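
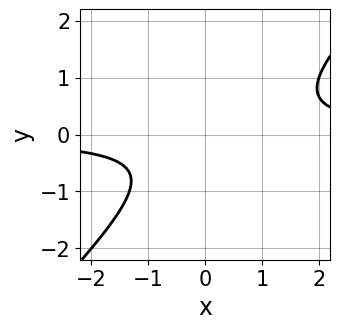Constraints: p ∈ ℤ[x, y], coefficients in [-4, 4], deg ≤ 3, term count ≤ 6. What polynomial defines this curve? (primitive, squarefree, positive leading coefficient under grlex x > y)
3*x*y - 3*y^2 - y - 2

(a) The degree is 2 — a generic line meets the curve in up to 2 points.
(b) From the visible intercepts: the curve avoids every integer y-axis point in the box; the curve avoids every integer x-axis point in the box.
(c) Matching integer coefficients to the picture gives p.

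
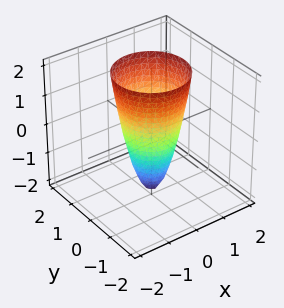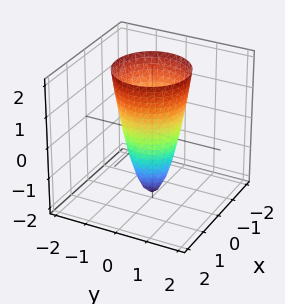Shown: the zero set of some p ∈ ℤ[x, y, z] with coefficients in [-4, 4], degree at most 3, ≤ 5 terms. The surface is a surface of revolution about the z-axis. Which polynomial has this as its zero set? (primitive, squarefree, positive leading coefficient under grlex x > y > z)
1. deg p = 2.
2. By symmetry, every cross-section ⟂ z is a circle, so x, y appear only via x² + y².
3. From the visible intercepts: it meets the z-axis at z = -2 (among the integer gridlines); a circular section at z = -1 has radius between 0 and 1.
4. Together with the visible shape, these determine p as stated.

3*x^2 + 3*y^2 - z - 2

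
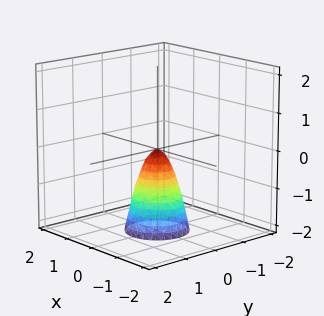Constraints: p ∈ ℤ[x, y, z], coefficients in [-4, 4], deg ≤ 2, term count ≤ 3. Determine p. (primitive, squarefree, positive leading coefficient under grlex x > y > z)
3*x^2 + 3*y^2 + z

(a) deg p = 2. A single bowl opening along one axis; a quadric.
(b) Symmetries: rotational symmetry about the z-axis ⇒ p depends on x, y only through x² + y².
(c) Against the integer gridlines: it crosses the z-axis at the gridline z = 0; one y-axis crossing is at y = 0; a circular section at z = -1 has radius between 0 and 1.
(d) Solving for integer coefficients yields p as stated.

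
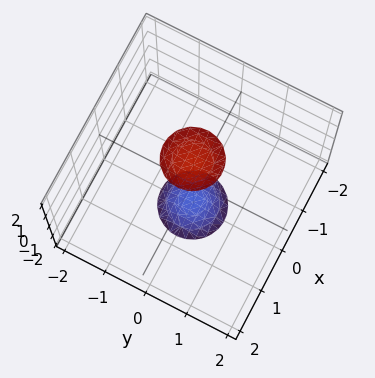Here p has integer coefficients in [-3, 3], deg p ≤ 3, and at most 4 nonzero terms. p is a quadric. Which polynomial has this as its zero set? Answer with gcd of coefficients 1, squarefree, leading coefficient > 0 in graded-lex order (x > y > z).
1. There are 2 components.
2. Degree: two sheets facing apart; a quadric, so deg p = 2.
3. Symmetries: mirror symmetry z ↦ −z ⇒ only even powers of z; every cross-section ⟂ z is a circle, so x, y appear only via x² + y².
4. Against the integer gridlines: it misses every integer gridline on the y-axis; a circular section at z = -2 has radius between 0 and 1; it misses every integer gridline on the x-axis.
5. Assembling these constraints gives the stated polynomial.

3*x^2 + 3*y^2 - z^2 + 3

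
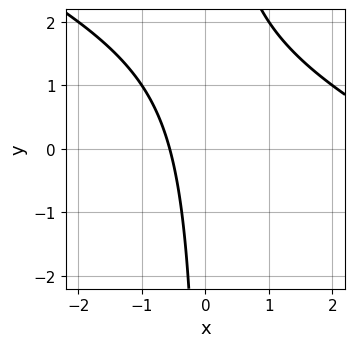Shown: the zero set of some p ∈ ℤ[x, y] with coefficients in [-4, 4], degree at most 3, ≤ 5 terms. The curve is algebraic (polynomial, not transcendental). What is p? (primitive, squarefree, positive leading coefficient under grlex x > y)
x^2 + 2*x*y - 3*x - 2

(a) Degree: the shape is more complex than any degree-1 curve, so deg p = 2.
(b) Against the integer gridlines: no y-intercept at any integer in the box.
(c) Assembling these constraints gives the stated polynomial.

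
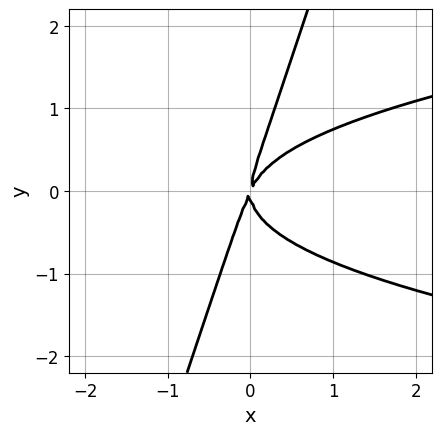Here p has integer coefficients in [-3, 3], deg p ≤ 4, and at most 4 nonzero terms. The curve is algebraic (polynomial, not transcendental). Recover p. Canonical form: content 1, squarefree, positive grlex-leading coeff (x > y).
The degree is 3 — no degree-2 curve has this shape.
Against the integer gridlines: one y-axis crossing is at y = 0; one x-axis crossing is at x = 0.
The integer polynomial consistent with all of this is the stated p.

3*x*y^2 - y^3 - 2*x^2 + x*y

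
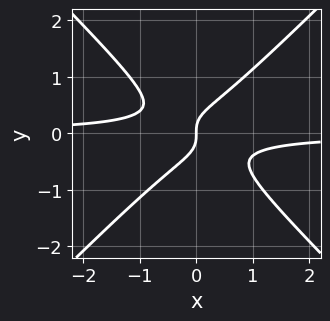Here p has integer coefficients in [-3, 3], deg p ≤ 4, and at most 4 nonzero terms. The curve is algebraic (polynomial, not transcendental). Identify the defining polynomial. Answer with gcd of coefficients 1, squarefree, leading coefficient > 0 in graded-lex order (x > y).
(a) Degree: no degree-2 curve has this shape, so deg p = 3.
(b) From the visible intercepts: it meets the x-axis at x = 0 (among the integer gridlines); one y-axis crossing is at y = 0.
(c) Solving for integer coefficients yields p as stated.

3*x^2*y - 3*y^3 + x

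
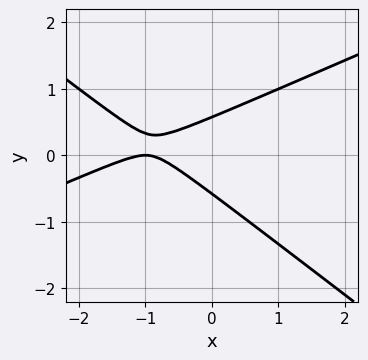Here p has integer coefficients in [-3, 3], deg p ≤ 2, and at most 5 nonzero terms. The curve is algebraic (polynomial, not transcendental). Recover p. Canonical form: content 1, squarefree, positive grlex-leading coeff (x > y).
x^2 - x*y - 3*y^2 + 2*x + 1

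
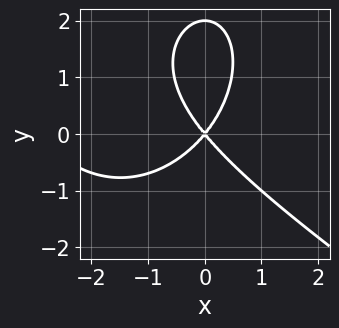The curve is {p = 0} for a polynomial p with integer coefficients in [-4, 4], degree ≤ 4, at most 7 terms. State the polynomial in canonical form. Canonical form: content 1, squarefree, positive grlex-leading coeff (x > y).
First, deg p = 3. No degree-2 curve has this shape.
Then, from the axis intercepts and sections: one x-axis crossing is at x = 0; the y-axis gridline crossings are at y ∈ {0, 2}.
Finally, these observations pin down the coefficients.

x^3 + x^2*y + y^3 + 3*x^2 - 2*y^2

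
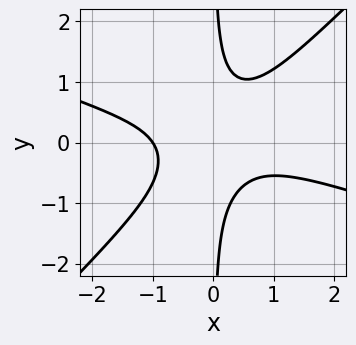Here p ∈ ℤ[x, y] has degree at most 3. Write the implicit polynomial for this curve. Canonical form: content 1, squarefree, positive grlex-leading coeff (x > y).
x^3 + 2*x^2*y - 3*x*y^2 + 1

First, degree: the shape is more complex than any degree-2 curve, so deg p = 3.
Next, from the axis intercepts and sections: it crosses the x-axis at the gridline x = -1; no y-intercept at any integer in the box.
Finally, solving for integer coefficients yields p as stated.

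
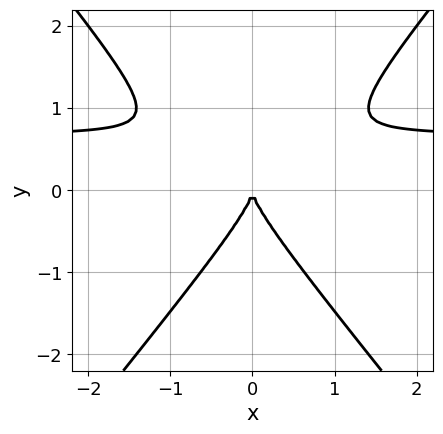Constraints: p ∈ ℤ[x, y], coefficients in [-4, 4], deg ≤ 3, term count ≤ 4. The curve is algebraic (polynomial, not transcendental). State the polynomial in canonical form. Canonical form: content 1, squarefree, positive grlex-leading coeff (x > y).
1. The degree is 3 — a generic line meets the curve in up to 3 points.
2. Symmetries: mirror symmetry x ↦ −x ⇒ only even powers of x.
3. Observable constraints: it crosses the y-axis at the gridline y = 0; one x-axis crossing is at x = 0.
4. Fitting integer coefficients to these (and the overall shape) gives p.

3*x^2*y - 2*y^3 - 2*x^2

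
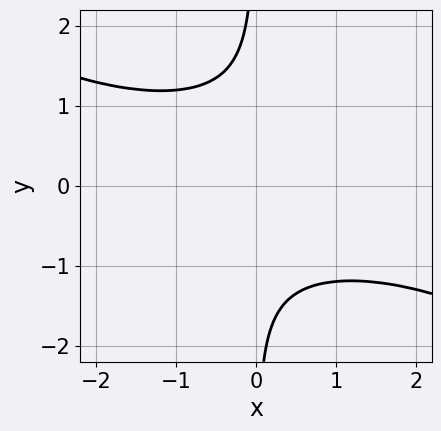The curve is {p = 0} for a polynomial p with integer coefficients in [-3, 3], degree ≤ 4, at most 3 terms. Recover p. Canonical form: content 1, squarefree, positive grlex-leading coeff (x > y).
x^2*y^2 + 2*x*y^3 + 2

Degree: a generic line meets the curve in up to 4 points, so deg p = 4.
Checking where it meets the axes: it misses every integer gridline on the y-axis; no x-intercept at any integer in the box.
The integer polynomial consistent with all of this is the stated p.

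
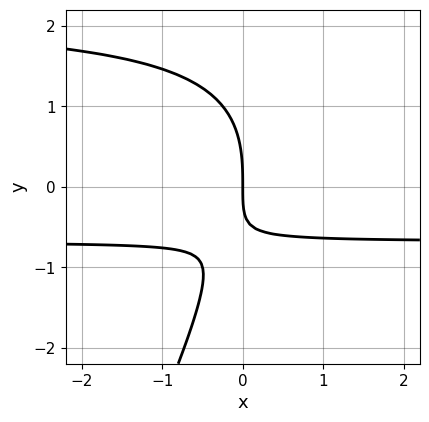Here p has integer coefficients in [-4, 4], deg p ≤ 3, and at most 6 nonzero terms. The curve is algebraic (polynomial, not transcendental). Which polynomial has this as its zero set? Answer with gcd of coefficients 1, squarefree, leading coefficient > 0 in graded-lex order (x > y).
First, the degree is 3 — a generic line meets the curve in up to 3 points.
Next, against the integer gridlines: one y-axis crossing is at y = 0; it meets the x-axis at x = 0 (among the integer gridlines).
Finally, the integer polynomial consistent with all of this is the stated p.

2*x*y^2 - y^3 - 3*x*y - 3*x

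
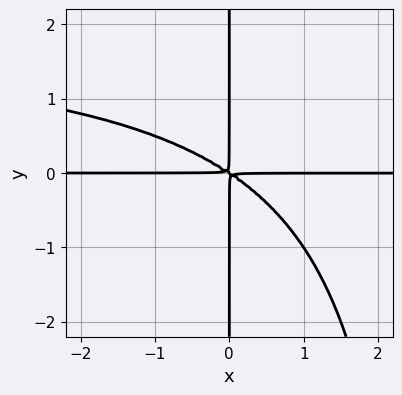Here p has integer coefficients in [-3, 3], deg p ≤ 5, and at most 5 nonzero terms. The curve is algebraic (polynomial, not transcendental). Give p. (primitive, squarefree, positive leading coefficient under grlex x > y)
First, degree: the shape is more complex than any degree-3 curve, so deg p = 4.
Then, against the integer gridlines: the visible x-axis segment lies entirely on the curve; every point of the y-axis in the box is on the curve.
Finally, fitting integer coefficients to these (and the overall shape) gives p.

x^2*y^2 - 2*x^2*y - 3*x*y^2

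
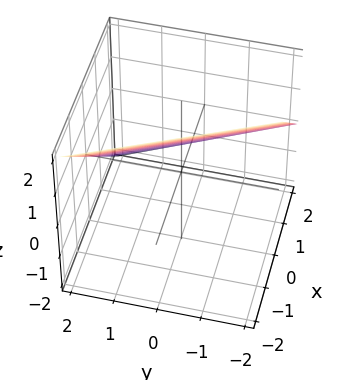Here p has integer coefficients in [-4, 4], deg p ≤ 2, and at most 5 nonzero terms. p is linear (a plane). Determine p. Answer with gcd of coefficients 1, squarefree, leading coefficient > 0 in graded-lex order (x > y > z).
2*x + y + 2*z - 2

(a) deg p = 1. Every cross-section is a straight line — this is a plane.
(b) Checking where it meets the axes: one x-axis crossing is at x = 1; it meets the y-axis at y = 2 (among the integer gridlines); it meets the z-axis at z = 1 (among the integer gridlines).
(c) Putting this together gives p.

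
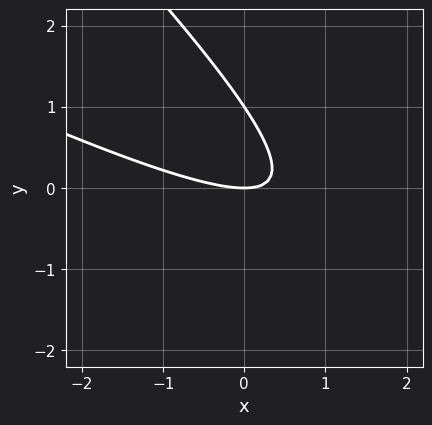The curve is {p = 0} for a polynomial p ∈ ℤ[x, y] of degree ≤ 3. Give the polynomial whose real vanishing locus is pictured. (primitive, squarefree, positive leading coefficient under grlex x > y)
x^2 + 3*x*y + 2*y^2 - 2*y

(a) Degree: no degree-1 curve has this shape, so deg p = 2.
(b) Against the integer gridlines: among the integer gridlines, it crosses the y-axis at y ∈ {0, 1}; one x-axis crossing is at x = 0.
(c) Matching integer coefficients to the picture gives p.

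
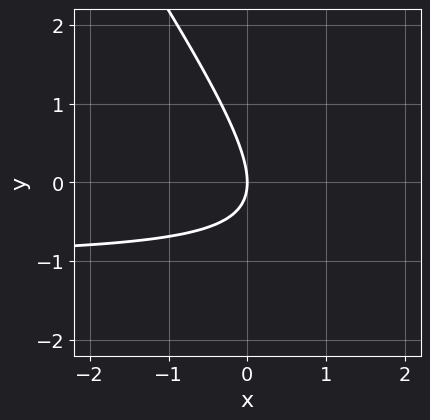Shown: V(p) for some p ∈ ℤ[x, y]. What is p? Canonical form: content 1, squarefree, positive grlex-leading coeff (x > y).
deg p = 2. No degree-1 curve has this shape.
Against the integer gridlines: it meets the y-axis at y = 0 (among the integer gridlines); it crosses the x-axis at the gridline x = 0.
These observations pin down the coefficients.

3*x*y + 2*y^2 + 3*x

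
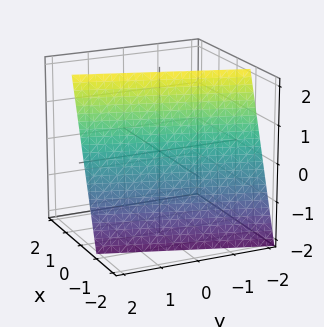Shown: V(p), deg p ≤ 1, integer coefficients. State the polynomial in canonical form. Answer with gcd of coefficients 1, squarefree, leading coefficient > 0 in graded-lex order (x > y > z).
3*x - y - z + 2

(a) Degree: the surface is flat (a plane), so deg p = 1.
(b) Observable constraints: one y-axis crossing is at y = 2; one z-axis crossing is at z = 2.
(c) Assembling these constraints gives the stated polynomial.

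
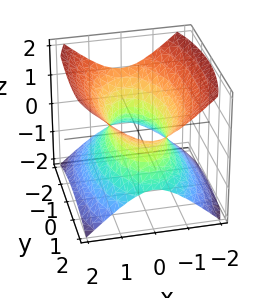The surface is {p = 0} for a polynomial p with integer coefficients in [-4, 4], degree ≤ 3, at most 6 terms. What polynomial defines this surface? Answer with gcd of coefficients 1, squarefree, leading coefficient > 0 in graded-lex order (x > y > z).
3*x^2 + y^2 - 3*z^2 - 2

1. deg p = 2. One connected sheet with a waist; a quadric.
2. Symmetries: it's symmetric under x → −x, forcing even powers of x; the y ↦ −y reflection is a symmetry, so y appears only in even powers; mirror symmetry z ↦ −z ⇒ only even powers of z.
3. Checking where it meets the axes: the surface avoids every integer z-axis point in the box.
4. Assembling these constraints gives the stated polynomial.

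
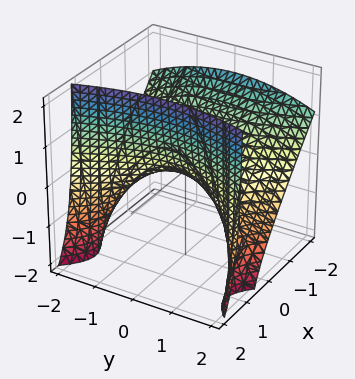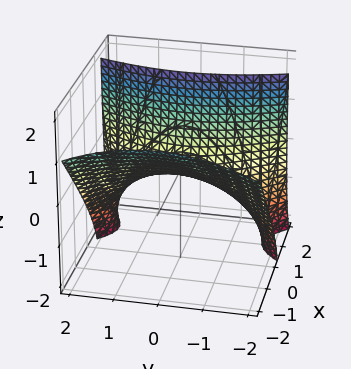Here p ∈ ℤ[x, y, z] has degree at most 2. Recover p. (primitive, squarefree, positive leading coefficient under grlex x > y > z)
(a) deg p = 2. No degree-1 surface has this shape.
(b) Observable constraints: it meets the z-axis at z = 0 (among the integer gridlines); it crosses the x-axis at the gridline x = 0; it crosses the y-axis at the gridline y = 0.
(c) Matching integer coefficients to the picture gives p.

3*x^2 + 3*x*z - y^2 - 3*z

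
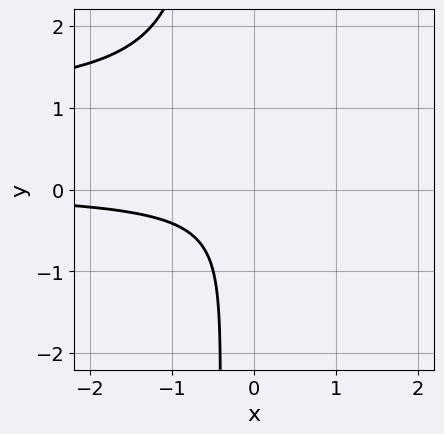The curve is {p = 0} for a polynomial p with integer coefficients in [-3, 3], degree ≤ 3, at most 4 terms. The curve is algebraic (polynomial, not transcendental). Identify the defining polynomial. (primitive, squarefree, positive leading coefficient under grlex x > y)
2*x*y^2 - 2*x*y + y^2 + 1

First, degree: the shape is more complex than any degree-2 curve, so deg p = 3.
Next, reading off the gridlines: it misses every integer gridline on the x-axis; the curve avoids every integer y-axis point in the box.
Finally, putting this together gives p.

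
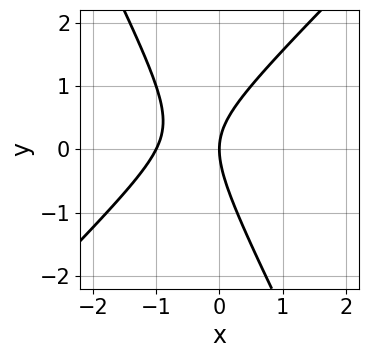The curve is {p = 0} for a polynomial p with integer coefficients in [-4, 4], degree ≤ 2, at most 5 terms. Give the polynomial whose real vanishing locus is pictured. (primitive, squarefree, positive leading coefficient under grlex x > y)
(a) The degree is 2 — the shape is more complex than any degree-1 curve.
(b) Reading off the gridlines: among the integer gridlines, it crosses the x-axis at x ∈ {-1, 0}; it crosses the y-axis at the gridline y = 0.
(c) Together with the visible shape, these determine p as stated.

2*x^2 - x*y - y^2 + 2*x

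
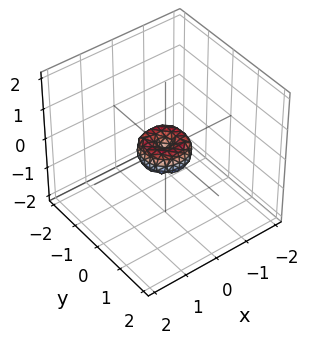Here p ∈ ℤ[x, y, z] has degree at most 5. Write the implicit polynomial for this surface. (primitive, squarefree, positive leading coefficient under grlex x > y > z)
1. The degree is 4 — the shape is more complex than any degree-3 surface.
2. By symmetry, every cross-section ⟂ z is a circle, so x, y appear only via x² + y².
3. From the visible intercepts: one y-axis crossing is at y = 0; it meets the x-axis at x = 0 (among the integer gridlines); a circular section at z = 0 has radius between 0 and 1.
4. These observations pin down the coefficients.

2*x^4 + 4*x^2*y^2 + 2*y^4 - x^2 - y^2 + z^2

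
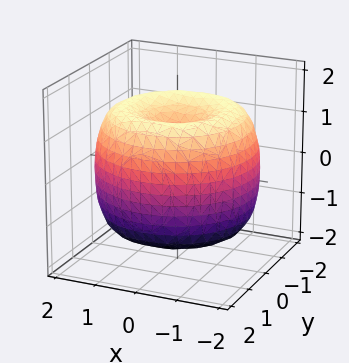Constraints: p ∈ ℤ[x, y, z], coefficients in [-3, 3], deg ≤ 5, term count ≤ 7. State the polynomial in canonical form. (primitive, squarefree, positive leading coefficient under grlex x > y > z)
First, the degree is 4 — a generic line meets the surface in up to 4 points.
Next, by symmetry, the z-axis is an axis of rotation, so x and y enter only as x² + y².
Then, from the axis intercepts and sections: among the integer gridlines, it crosses the z-axis at z ∈ {-1, 1}; a circular section at z = 0 has radius between 1 and 2.
Finally, assembling these constraints gives the stated polynomial.

x^4 + 2*x^2*y^2 + y^4 - 3*x^2 - 3*y^2 + 2*z^2 - 2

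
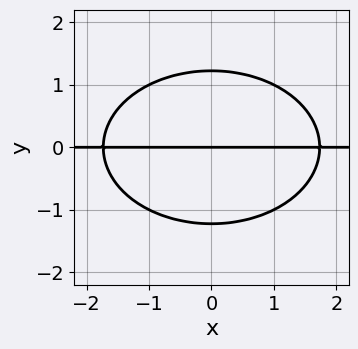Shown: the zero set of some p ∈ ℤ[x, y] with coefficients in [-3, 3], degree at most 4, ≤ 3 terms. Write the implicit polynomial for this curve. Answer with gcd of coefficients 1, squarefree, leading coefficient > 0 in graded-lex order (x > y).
x^2*y + 2*y^3 - 3*y

1. deg p = 3. A generic line meets the curve in up to 3 points.
2. Symmetries: it's symmetric under x → −x, forcing even powers of x.
3. Against the integer gridlines: every point of the x-axis in the box is on the curve; it crosses the y-axis at the gridline y = 0.
4. Together with the visible shape, these determine p as stated.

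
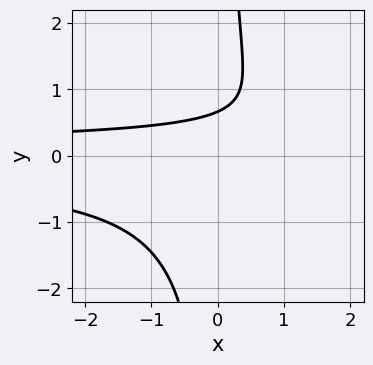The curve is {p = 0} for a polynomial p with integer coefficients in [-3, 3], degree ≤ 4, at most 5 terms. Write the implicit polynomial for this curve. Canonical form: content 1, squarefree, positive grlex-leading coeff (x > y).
3*x*y^2 - 3*y + 2

1. deg p = 3. The shape is more complex than any degree-2 curve.
2. Reading off the gridlines: the curve avoids every integer x-axis point in the box.
3. Together with the visible shape, these determine p as stated.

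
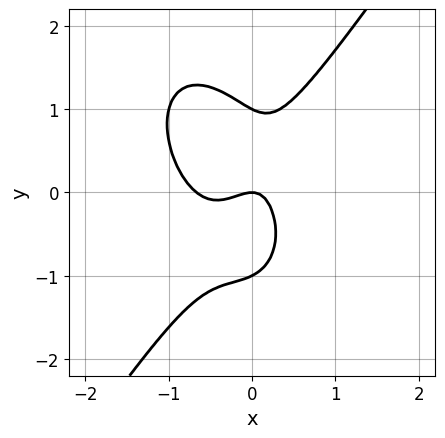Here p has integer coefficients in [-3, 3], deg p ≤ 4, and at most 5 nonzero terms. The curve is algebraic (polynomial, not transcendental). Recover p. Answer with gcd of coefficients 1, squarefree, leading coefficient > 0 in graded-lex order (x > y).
First, deg p = 3.
Then, reading off the gridlines: it crosses the x-axis at the gridline x = 0; among the integer gridlines, it crosses the y-axis at y ∈ {-1, 0, 1}.
Finally, solving for integer coefficients yields p as stated.

3*x^3 - y^3 + 2*x^2 - x*y + y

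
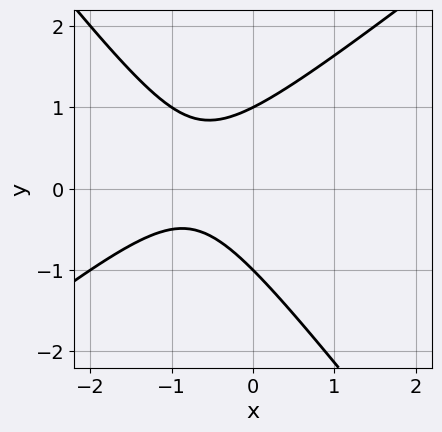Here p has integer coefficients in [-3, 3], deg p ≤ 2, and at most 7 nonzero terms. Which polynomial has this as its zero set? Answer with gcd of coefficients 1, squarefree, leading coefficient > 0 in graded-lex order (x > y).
2*x^2 - x*y - 2*y^2 + 3*x + 2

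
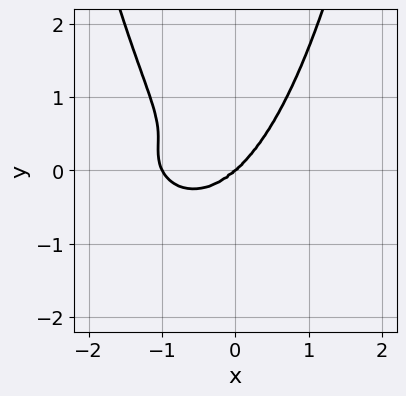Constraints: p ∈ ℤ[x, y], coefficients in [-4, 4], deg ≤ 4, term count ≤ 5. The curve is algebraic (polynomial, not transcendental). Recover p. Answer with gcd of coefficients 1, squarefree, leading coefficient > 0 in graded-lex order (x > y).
2*x^4 + x^3*y + 3*x^2*y^2 + 2*x^3 - 3*y^3

(a) The degree is 4 — no degree-3 curve has this shape.
(b) From the visible intercepts: it crosses the y-axis at the gridline y = 0; the x-axis gridline crossings are at x ∈ {-1, 0}.
(c) Solving for integer coefficients yields p as stated.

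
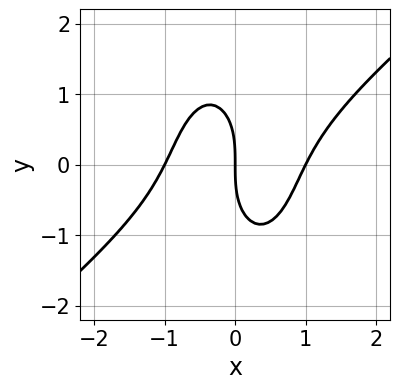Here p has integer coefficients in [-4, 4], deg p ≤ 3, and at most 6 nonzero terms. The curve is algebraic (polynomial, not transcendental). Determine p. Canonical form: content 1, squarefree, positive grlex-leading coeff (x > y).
(a) The degree is 3 — no degree-2 curve has this shape.
(b) Reading off the gridlines: it crosses the y-axis at the gridline y = 0; among the integer gridlines, it crosses the x-axis at x ∈ {-1, 0, 1}.
(c) Assembling these constraints gives the stated polynomial.

3*x^3 - 3*x^2*y - y^3 - 3*x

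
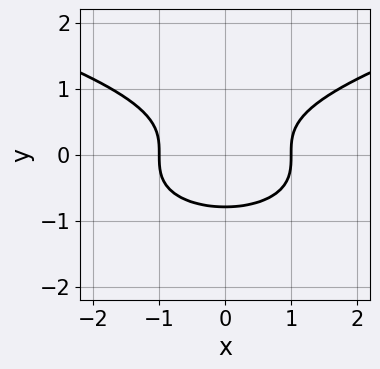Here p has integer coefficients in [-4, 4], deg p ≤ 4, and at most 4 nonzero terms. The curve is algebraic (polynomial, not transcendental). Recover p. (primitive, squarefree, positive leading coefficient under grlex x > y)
1. deg p = 3. No degree-2 curve has this shape.
2. Symmetries: it's symmetric under x → −x, forcing even powers of x.
3. Against the integer gridlines: among the integer gridlines, it crosses the x-axis at x ∈ {-1, 1}.
4. The integer polynomial consistent with all of this is the stated p.

2*y^3 - x^2 + 1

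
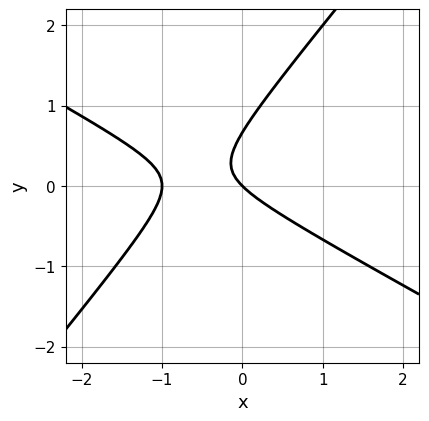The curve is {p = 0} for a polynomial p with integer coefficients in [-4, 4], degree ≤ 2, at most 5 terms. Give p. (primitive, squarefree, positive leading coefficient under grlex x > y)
(a) The degree is 2 — a generic line meets the curve in up to 2 points.
(b) Checking where it meets the axes: it meets the y-axis at y = 0 (among the integer gridlines); the x-axis gridline crossings are at x ∈ {-1, 0}.
(c) These observations pin down the coefficients.

2*x^2 + 2*x*y - 3*y^2 + 2*x + 2*y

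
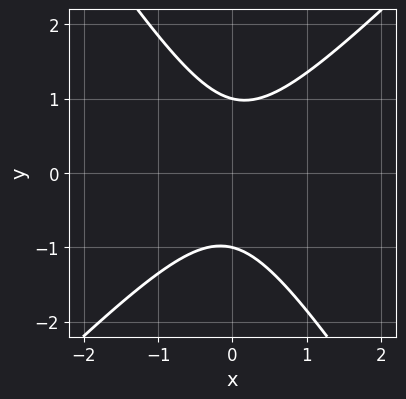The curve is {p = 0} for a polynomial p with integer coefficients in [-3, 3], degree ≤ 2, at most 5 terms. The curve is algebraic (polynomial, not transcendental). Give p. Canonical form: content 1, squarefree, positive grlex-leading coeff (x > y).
3*x^2 - x*y - 2*y^2 + 2

1. Degree: no degree-1 curve has this shape, so deg p = 2.
2. Against the integer gridlines: the curve avoids every integer x-axis point in the box; among the integer gridlines, it crosses the y-axis at y ∈ {-1, 1}.
3. Putting this together gives p.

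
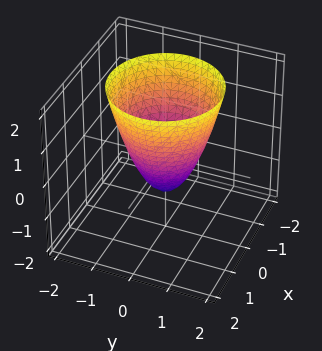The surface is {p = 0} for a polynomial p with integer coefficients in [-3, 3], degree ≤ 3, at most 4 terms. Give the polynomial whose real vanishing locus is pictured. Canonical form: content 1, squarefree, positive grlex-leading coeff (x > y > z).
3*x^2 + 3*y^2 - 2*z - 2

First, the degree is 2 — no degree-1 surface has this shape.
Then, symmetries: the z-axis is an axis of rotation, so x and y enter only as x² + y².
Then, checking where it meets the axes: one z-axis crossing is at z = -1; a circular section at z = 2 has radius between 1 and 2.
Finally, assembling these constraints gives the stated polynomial.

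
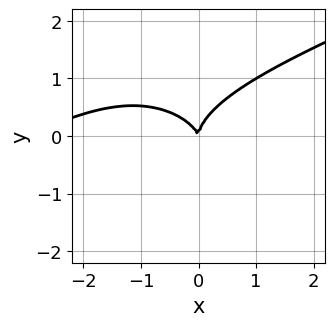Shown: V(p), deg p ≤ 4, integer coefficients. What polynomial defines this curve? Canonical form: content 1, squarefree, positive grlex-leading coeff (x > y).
x^3 - 2*x^2*y - 3*y^3 + 3*x^2 + x*y

deg p = 3. A generic line meets the curve in up to 3 points.
From the axis intercepts and sections: it crosses the y-axis at the gridline y = 0; it crosses the x-axis at the gridline x = 0.
The integer polynomial consistent with all of this is the stated p.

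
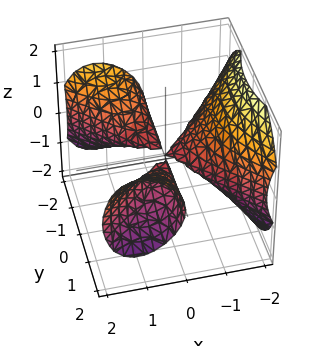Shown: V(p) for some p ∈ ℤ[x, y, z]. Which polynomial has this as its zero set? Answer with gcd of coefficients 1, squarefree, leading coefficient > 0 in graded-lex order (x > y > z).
x^3 - x*y^2 + 2*z^2

I count 3 distinct pieces.
Degree: the shape is more complex than any degree-2 surface, so deg p = 3.
Observable constraints: every point of the y-axis in the box is on the surface; one x-axis crossing is at x = 0.
The integer polynomial consistent with all of this is the stated p.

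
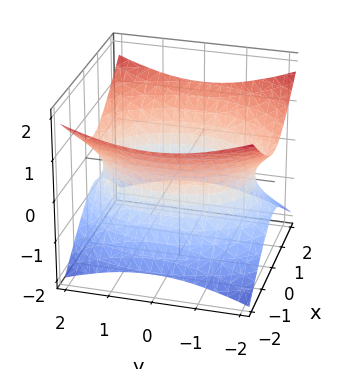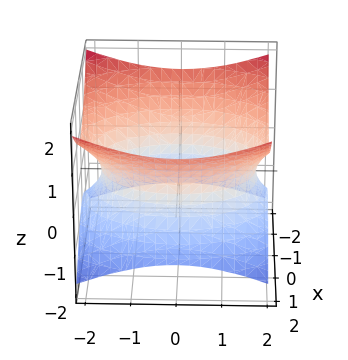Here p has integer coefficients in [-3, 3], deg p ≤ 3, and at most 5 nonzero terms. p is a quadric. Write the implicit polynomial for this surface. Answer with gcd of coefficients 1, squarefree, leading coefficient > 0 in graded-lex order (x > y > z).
2*x^2 + y^2 - 3*z^2 - 3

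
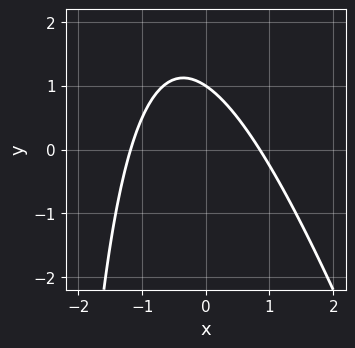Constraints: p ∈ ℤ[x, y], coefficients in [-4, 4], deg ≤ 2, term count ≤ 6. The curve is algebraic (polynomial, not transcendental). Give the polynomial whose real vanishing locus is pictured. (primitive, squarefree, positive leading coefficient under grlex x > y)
3*x^2 + x*y + x + 3*y - 3

Degree: the shape is more complex than any degree-1 curve, so deg p = 2.
From the axis intercepts and sections: it crosses the y-axis at the gridline y = 1.
Assembling these constraints gives the stated polynomial.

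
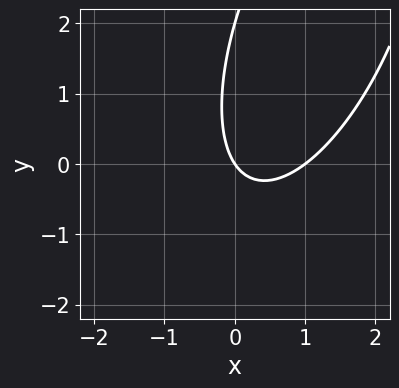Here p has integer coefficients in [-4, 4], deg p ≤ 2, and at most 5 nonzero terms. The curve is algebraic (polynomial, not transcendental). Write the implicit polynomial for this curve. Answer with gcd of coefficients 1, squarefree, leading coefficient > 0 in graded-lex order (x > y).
3*x^2 - 2*x*y + y^2 - 3*x - 2*y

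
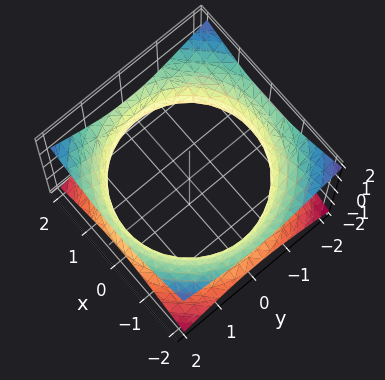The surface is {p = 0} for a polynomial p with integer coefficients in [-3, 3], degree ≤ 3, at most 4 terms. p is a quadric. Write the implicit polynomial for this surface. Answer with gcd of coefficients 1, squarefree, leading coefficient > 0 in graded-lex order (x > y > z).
x^2 + y^2 - 2*z^2 - 3

1. deg p = 2. An hourglass — one-sheet hyperboloid; a quadric.
2. Symmetries: the z ↦ −z reflection is a symmetry, so z appears only in even powers; the z-axis is an axis of rotation, so x and y enter only as x² + y².
3. Checking where it meets the axes: it misses every integer gridline on the z-axis; a circular section at z = 0 has radius between 1 and 2.
4. Putting this together gives p.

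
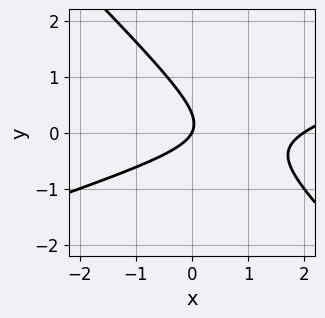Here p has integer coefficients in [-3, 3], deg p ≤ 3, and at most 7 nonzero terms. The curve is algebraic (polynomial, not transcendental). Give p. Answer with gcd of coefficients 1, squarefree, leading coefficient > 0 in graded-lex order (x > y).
x^2 - 2*x*y - 3*y^2 - 2*x + y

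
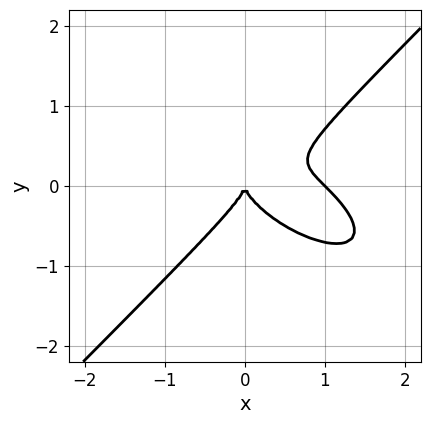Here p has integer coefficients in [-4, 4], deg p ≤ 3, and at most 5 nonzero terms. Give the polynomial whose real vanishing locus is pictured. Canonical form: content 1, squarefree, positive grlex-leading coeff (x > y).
(a) Degree: the shape is more complex than any degree-2 curve, so deg p = 3.
(b) Observable constraints: among the integer gridlines, it crosses the x-axis at x ∈ {0, 1}; one y-axis crossing is at y = 0.
(c) Assembling these constraints gives the stated polynomial.

x^3 + x^2*y - 2*y^3 - x^2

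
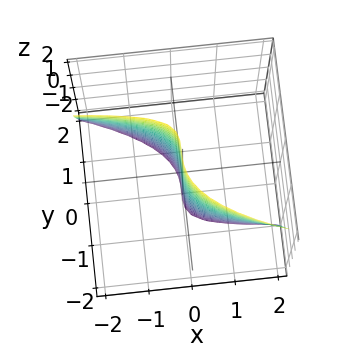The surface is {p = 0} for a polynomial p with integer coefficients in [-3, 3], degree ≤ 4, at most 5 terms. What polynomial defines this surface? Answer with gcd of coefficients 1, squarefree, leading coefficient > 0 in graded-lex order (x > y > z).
First, the degree is 3 — the shape is more complex than any degree-2 surface.
Then, from the axis intercepts and sections: every point of the z-axis in the box is on the surface; one y-axis crossing is at y = 0.
Finally, these observations pin down the coefficients.

x*y*z - 2*y^3 - 3*x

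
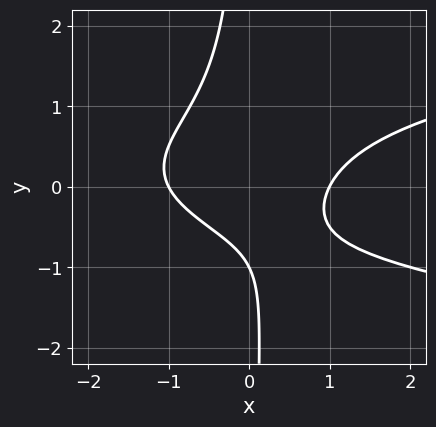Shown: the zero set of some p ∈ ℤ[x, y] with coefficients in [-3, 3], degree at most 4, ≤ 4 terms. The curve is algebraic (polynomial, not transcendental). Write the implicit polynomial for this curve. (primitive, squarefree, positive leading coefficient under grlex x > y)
2*x*y^2 - x^2 + y + 1

Degree: no degree-2 curve has this shape, so deg p = 3.
Checking where it meets the axes: among the integer gridlines, it crosses the x-axis at x ∈ {-1, 1}; one y-axis crossing is at y = -1.
The integer polynomial consistent with all of this is the stated p.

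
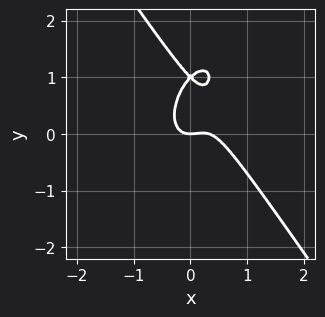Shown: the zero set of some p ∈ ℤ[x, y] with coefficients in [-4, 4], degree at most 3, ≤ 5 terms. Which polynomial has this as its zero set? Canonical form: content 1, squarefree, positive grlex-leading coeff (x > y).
3*x^3 + y^3 - x^2 - 2*y^2 + y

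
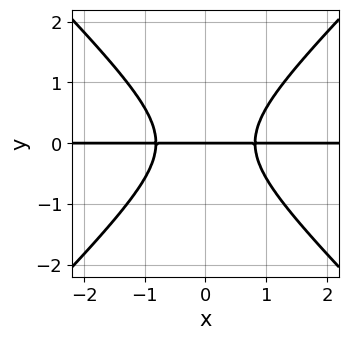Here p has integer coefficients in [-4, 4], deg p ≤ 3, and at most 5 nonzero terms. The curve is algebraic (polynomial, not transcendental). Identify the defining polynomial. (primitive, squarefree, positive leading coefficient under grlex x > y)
First, deg p = 3. The shape is more complex than any degree-2 curve.
Next, symmetries: it's symmetric under x → −x, forcing even powers of x.
Next, against the integer gridlines: the visible x-axis segment lies entirely on the curve; one y-axis crossing is at y = 0.
Finally, putting this together gives p.

3*x^2*y - 3*y^3 - 2*y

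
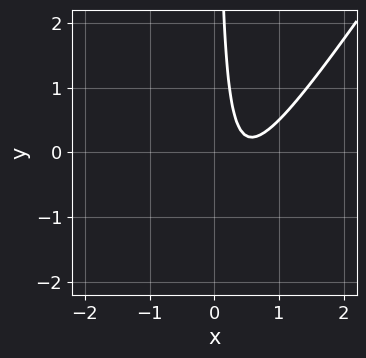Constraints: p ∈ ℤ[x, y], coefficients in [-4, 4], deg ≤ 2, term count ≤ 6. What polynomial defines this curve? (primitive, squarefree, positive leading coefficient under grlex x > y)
3*x^2 - 2*x*y - 3*x + 1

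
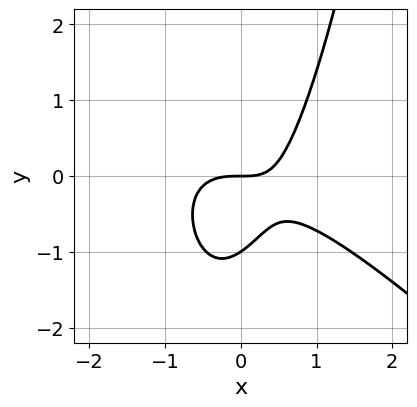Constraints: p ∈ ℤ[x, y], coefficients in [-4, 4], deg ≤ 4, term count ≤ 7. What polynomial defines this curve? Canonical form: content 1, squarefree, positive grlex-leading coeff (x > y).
1. Degree: the shape is more complex than any degree-2 curve, so deg p = 3.
2. Observable constraints: it meets the x-axis at x = 0 (among the integer gridlines); among the integer gridlines, it crosses the y-axis at y ∈ {-1, 0}.
3. Together with the visible shape, these determine p as stated.

3*x^3 + 3*x^2*y + 2*x*y - 3*y^2 - 3*y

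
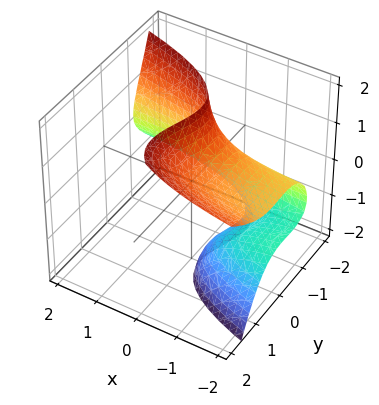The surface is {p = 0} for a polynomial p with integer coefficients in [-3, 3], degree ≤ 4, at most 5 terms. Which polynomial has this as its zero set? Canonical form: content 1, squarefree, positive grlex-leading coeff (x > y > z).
The degree is 3 — the shape is more complex than any degree-2 surface.
From the visible intercepts: the surface avoids every integer z-axis point in the box; it crosses the y-axis at the gridline y = -1; the surface avoids every integer x-axis point in the box.
Matching integer coefficients to the picture gives p.

x*z^2 + y^3 - y^2*z + 1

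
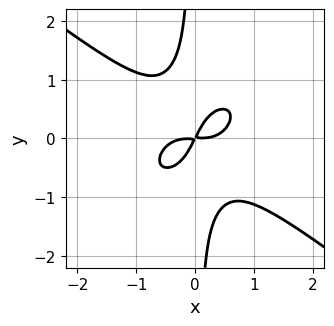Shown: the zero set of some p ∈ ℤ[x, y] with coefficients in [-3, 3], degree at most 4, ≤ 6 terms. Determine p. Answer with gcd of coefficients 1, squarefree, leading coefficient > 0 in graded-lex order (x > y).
deg p = 4.
Matching integer coefficients to the picture gives p.

2*x^4 - x^2*y^2 + 3*x*y^3 - 2*x*y + y^2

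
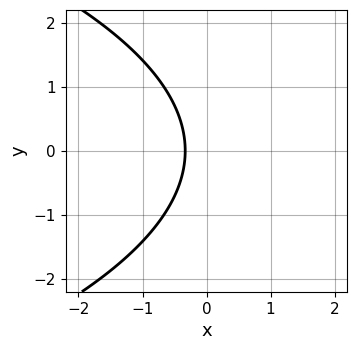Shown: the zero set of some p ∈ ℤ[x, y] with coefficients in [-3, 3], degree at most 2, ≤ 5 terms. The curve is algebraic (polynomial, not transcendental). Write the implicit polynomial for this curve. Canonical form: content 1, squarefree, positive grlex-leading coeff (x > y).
y^2 + 3*x + 1

First, deg p = 2.
Next, symmetries: the y ↦ −y reflection is a symmetry, so y appears only in even powers.
Next, observable constraints: the curve avoids every integer y-axis point in the box.
Finally, the integer polynomial consistent with all of this is the stated p.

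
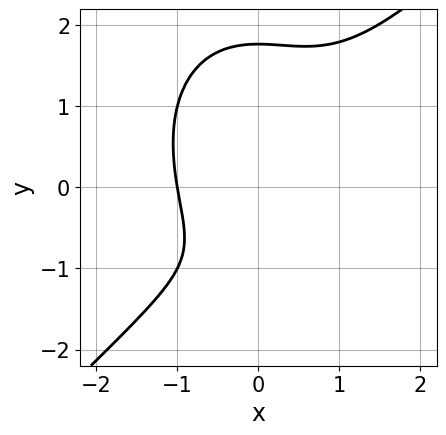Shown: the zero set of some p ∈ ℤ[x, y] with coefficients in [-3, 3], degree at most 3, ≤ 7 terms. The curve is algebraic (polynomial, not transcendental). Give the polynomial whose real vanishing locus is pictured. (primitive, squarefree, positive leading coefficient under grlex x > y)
2*x^3 - x^2*y - y^3 + 2*y + 2

deg p = 3.
From the axis intercepts and sections: it meets the x-axis at x = -1 (among the integer gridlines).
Solving for integer coefficients yields p as stated.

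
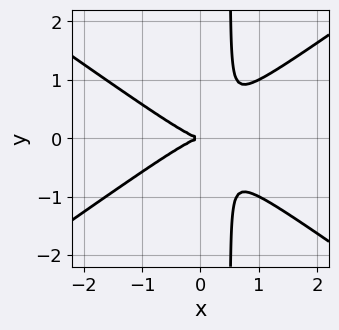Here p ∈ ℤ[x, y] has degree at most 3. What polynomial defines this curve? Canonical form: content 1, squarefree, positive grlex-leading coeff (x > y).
x^3 - 2*x*y^2 + y^2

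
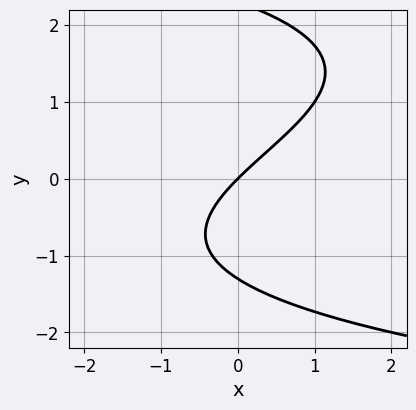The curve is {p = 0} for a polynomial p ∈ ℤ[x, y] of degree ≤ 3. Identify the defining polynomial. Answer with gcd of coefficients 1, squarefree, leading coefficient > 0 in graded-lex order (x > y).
y^3 - y^2 + 3*x - 3*y

1. The degree is 3 — no degree-2 curve has this shape.
2. Observable constraints: it meets the x-axis at x = 0 (among the integer gridlines); it crosses the y-axis at the gridline y = 0.
3. Matching integer coefficients to the picture gives p.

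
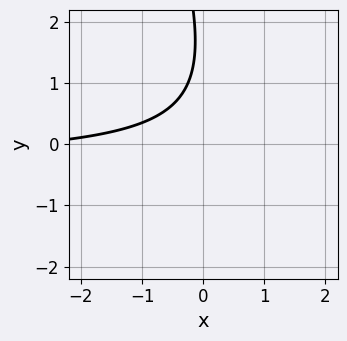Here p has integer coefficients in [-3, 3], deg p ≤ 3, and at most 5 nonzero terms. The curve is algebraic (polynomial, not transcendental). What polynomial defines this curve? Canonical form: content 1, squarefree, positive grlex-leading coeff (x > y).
3*x*y + y^2 + x - 3*y + 3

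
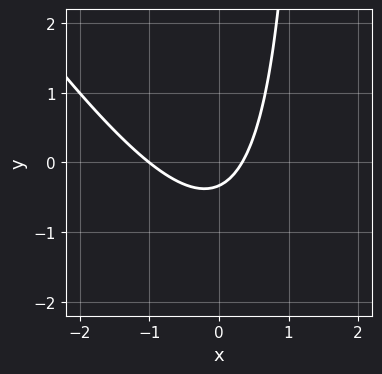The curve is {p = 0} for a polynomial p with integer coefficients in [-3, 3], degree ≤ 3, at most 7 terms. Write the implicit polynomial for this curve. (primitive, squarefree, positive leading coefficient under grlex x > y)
3*x^2 + 2*x*y + 2*x - 3*y - 1

Degree: the shape is more complex than any degree-1 curve, so deg p = 2.
Observable constraints: it meets the x-axis at x = -1 (among the integer gridlines).
Putting this together gives p.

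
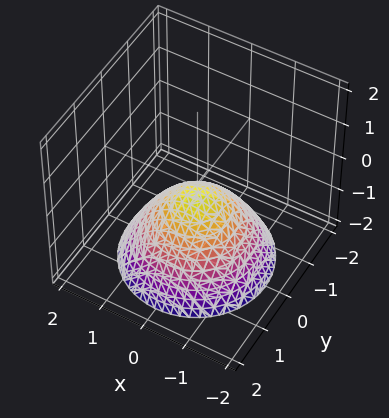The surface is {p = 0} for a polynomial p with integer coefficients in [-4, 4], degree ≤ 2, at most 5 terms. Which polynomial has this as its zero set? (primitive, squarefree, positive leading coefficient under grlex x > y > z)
deg p = 2. The shape is more complex than any degree-1 surface.
By symmetry, the surface is invariant under rotation about z: p = q(x² + y², z).
Reading off the gridlines: the surface avoids every integer y-axis point in the box; no x-intercept at any integer in the box; a circular section at z = -2 has radius between 1 and 2.
These observations pin down the coefficients.

2*x^2 + 2*y^2 + 3*z + 1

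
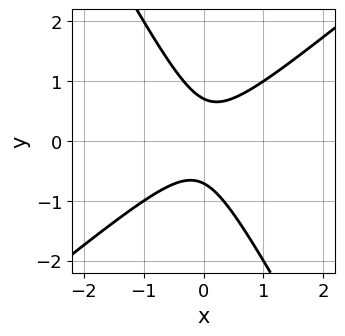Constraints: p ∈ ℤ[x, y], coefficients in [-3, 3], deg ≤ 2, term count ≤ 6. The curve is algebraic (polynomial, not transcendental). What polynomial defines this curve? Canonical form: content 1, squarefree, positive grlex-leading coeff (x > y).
3*x^2 - 2*x*y - 2*y^2 + 1

1. Degree: a generic line meets the curve in up to 2 points, so deg p = 2.
2. From the axis intercepts and sections: the curve avoids every integer x-axis point in the box.
3. These observations pin down the coefficients.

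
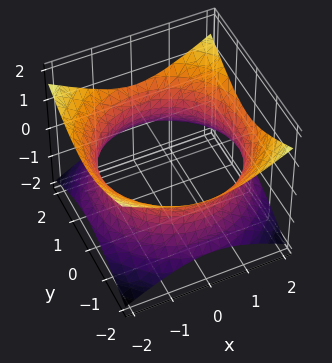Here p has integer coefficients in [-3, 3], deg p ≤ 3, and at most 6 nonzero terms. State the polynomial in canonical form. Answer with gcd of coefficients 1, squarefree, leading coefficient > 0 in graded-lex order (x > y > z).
1. The degree is 2 — no degree-1 surface has this shape.
2. Symmetries: every cross-section ⟂ z is a circle, so x, y appear only via x² + y².
3. Checking where it meets the axes: a circular section at z = 0 has radius between 1 and 2; it misses every integer gridline on the z-axis.
4. The integer polynomial consistent with all of this is the stated p.

x^2 + y^2 - 2*z^2 - 3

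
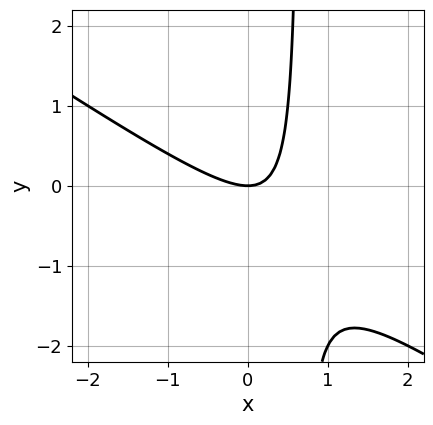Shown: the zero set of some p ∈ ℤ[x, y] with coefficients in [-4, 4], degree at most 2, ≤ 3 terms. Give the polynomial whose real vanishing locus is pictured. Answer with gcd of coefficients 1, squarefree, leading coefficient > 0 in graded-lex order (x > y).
2*x^2 + 3*x*y - 2*y

(a) Degree: the shape is more complex than any degree-1 curve, so deg p = 2.
(b) Against the integer gridlines: it meets the x-axis at x = 0 (among the integer gridlines); it meets the y-axis at y = 0 (among the integer gridlines).
(c) Assembling these constraints gives the stated polynomial.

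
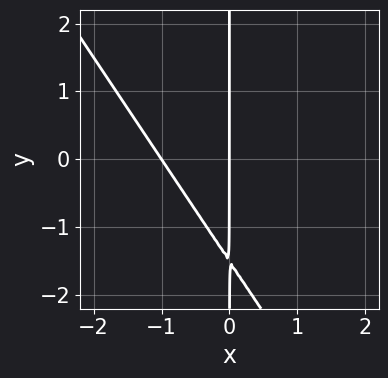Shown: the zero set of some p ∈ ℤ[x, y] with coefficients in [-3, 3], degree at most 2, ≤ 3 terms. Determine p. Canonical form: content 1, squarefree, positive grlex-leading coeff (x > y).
(a) deg p = 2. No degree-1 curve has this shape.
(b) From the axis intercepts and sections: among the integer gridlines, it crosses the x-axis at x ∈ {-1, 0}; the visible y-axis segment lies entirely on the curve.
(c) Matching integer coefficients to the picture gives p.

3*x^2 + 2*x*y + 3*x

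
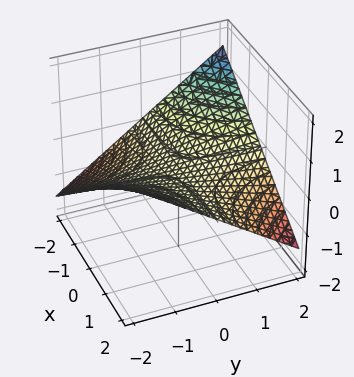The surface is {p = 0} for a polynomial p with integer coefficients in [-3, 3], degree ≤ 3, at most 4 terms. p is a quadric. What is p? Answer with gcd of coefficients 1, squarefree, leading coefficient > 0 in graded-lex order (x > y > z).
x*y + 3*z

1. Degree: a hyperbolic paraboloid; a quadric, so deg p = 2.
2. From the visible intercepts: it crosses the z-axis at the gridline z = 0; the visible x-axis segment lies entirely on the surface.
3. Together with the visible shape, these determine p as stated. Check: (0, -1, 0) on the y-axis lies on the surface, and p(0, -1, 0) = 0. ✓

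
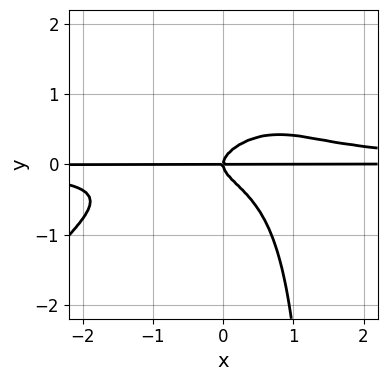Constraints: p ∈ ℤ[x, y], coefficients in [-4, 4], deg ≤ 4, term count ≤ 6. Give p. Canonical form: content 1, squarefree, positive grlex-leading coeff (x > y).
2*x^2*y^2 - 2*x*y^3 + 3*y^3 - x*y

deg p = 4. The shape is more complex than any degree-3 curve.
From the axis intercepts and sections: one y-axis crossing is at y = 0; the visible x-axis segment lies entirely on the curve.
These observations pin down the coefficients.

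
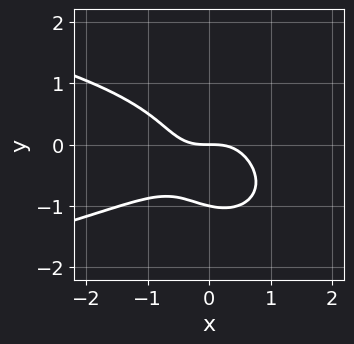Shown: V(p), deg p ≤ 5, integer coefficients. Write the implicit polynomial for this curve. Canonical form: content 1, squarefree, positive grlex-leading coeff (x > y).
First, the degree is 4 — a generic line meets the curve in up to 4 points.
Then, checking where it meets the axes: it meets the x-axis at x = 0 (among the integer gridlines); among the integer gridlines, it crosses the y-axis at y ∈ {-1, 0}.
Finally, putting this together gives p.

3*x^2*y^2 + 3*y^4 + 3*x^3 - 2*x*y^2 + 3*y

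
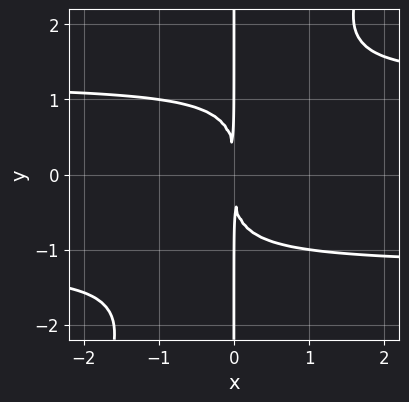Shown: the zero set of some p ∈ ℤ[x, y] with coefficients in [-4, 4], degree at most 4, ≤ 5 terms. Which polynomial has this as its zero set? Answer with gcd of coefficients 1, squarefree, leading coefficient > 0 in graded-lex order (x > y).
First, the degree is 4 — the shape is more complex than any degree-3 curve.
Then, against the integer gridlines: every point of the y-axis in the box is on the curve.
Finally, putting this together gives p.

2*x^2*y^2 - x*y^3 - 3*x^2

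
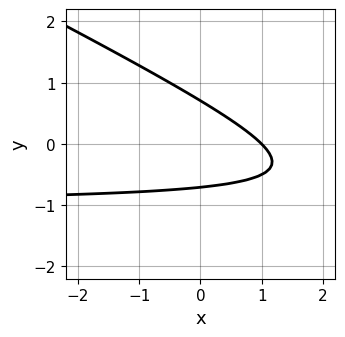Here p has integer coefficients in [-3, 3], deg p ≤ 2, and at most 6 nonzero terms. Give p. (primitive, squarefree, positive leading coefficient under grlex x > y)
deg p = 2. The shape is more complex than any degree-1 curve.
Observable constraints: it meets the x-axis at x = 1 (among the integer gridlines).
Assembling these constraints gives the stated polynomial.

x*y + 2*y^2 + x - 1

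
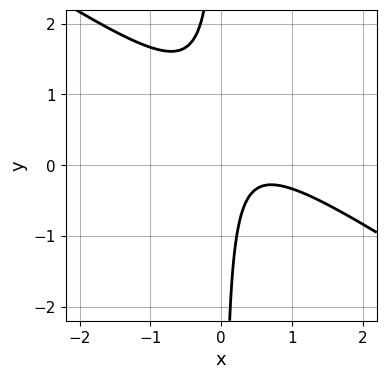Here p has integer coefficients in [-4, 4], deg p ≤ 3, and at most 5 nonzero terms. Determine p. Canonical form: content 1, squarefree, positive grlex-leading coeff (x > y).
1. Degree: the shape is more complex than any degree-1 curve, so deg p = 2.
2. Observable constraints: it misses every integer gridline on the x-axis; the curve avoids every integer y-axis point in the box.
3. Together with the visible shape, these determine p as stated.

2*x^2 + 3*x*y - 2*x + 1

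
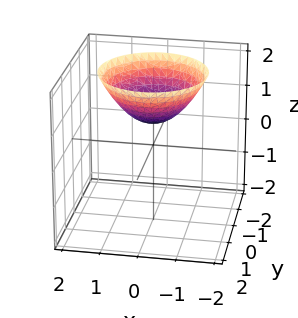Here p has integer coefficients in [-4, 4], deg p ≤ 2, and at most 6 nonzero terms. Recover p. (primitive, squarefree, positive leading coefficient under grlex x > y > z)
Degree: no degree-1 surface has this shape, so deg p = 2.
Symmetry: the z-axis is an axis of rotation, so x and y enter only as x² + y².
Reading off the gridlines: the surface avoids every integer x-axis point in the box; a circular section at z = 1 has radius between 0 and 1; the surface avoids every integer y-axis point in the box.
Together with the visible shape, these determine p as stated.

2*x^2 + 2*y^2 - 3*z + 2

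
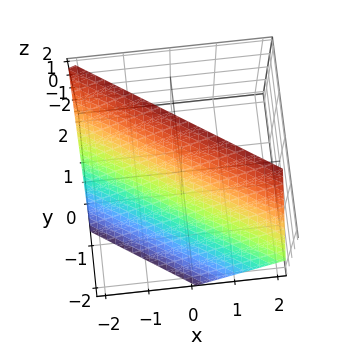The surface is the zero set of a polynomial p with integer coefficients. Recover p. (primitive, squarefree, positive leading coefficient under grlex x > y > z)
2*x + 3*y - 2*z + 2

deg p = 1. The surface is flat (a plane).
Reading off the gridlines: one z-axis crossing is at z = 1; it meets the x-axis at x = -1 (among the integer gridlines).
Assembling these constraints gives the stated polynomial.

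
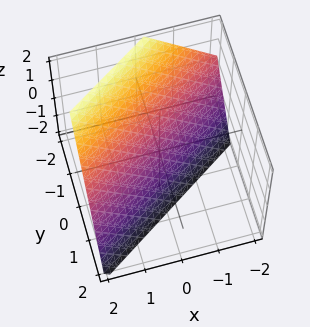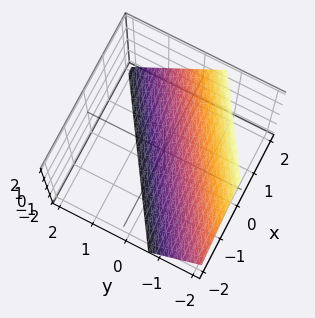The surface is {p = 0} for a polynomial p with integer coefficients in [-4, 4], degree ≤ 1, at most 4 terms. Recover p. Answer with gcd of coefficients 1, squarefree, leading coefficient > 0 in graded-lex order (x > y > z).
2*x - 3*y - 2*z - 2

1. Degree: every cross-section is a straight line — this is a plane, so deg p = 1.
2. Checking where it meets the axes: it meets the x-axis at x = 1 (among the integer gridlines); it crosses the z-axis at the gridline z = -1.
3. Matching integer coefficients to the picture gives p.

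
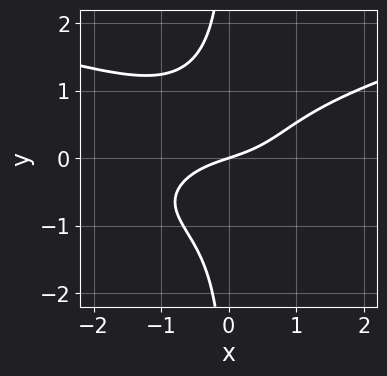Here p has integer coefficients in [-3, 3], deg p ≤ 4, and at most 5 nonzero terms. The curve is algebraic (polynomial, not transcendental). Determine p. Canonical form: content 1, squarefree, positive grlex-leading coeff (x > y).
3*x*y^3 - x^3 - x + 3*y

1. The degree is 4 — the shape is more complex than any degree-3 curve.
2. Checking where it meets the axes: it meets the x-axis at x = 0 (among the integer gridlines); it crosses the y-axis at the gridline y = 0.
3. Matching integer coefficients to the picture gives p.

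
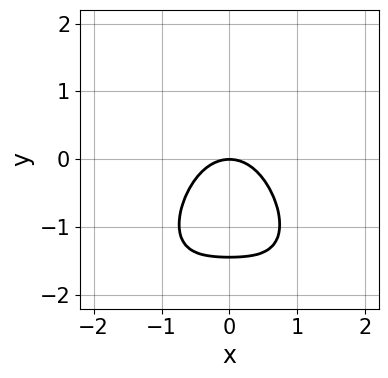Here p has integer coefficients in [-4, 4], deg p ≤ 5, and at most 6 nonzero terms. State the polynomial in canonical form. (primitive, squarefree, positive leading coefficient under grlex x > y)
3*x^4 + y^4 + x^2*y + 3*x^2 + 3*y

First, the degree is 4 — a generic line meets the curve in up to 4 points.
Then, symmetries: it's symmetric under x → −x, forcing even powers of x.
Next, from the axis intercepts and sections: it crosses the y-axis at the gridline y = 0; one x-axis crossing is at x = 0.
Finally, these observations pin down the coefficients.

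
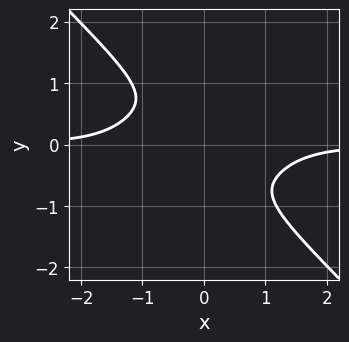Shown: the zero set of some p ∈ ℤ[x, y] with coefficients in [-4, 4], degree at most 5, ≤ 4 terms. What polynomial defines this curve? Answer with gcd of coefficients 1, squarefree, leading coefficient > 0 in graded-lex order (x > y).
x^3*y + 2*x*y^3 + 3*y^4 + 1

1. Degree: a generic line meets the curve in up to 4 points, so deg p = 4.
2. From the visible intercepts: no x-intercept at any integer in the box; it misses every integer gridline on the y-axis.
3. The integer polynomial consistent with all of this is the stated p.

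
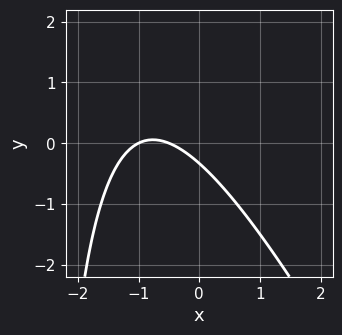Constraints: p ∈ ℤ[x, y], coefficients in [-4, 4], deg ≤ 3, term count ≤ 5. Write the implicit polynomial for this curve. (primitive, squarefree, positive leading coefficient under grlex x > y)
First, deg p = 2.
Next, from the axis intercepts and sections: one x-axis crossing is at x = -1.
Finally, these observations pin down the coefficients.

2*x^2 + x*y + 3*x + 3*y + 1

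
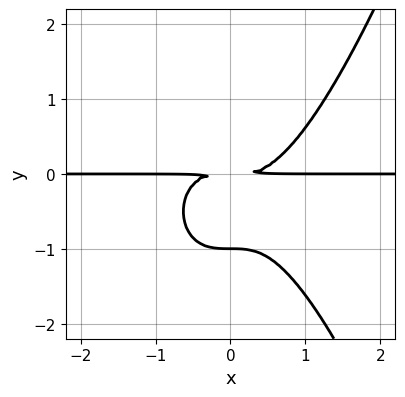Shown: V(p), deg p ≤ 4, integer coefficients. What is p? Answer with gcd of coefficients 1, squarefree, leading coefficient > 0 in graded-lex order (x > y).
(a) The degree is 4 — a generic line meets the curve in up to 4 points.
(b) Reading off the gridlines: every point of the x-axis in the box is on the curve; one y-axis crossing is at y = -1.
(c) The integer polynomial consistent with all of this is the stated p.

x^3*y - y^3 - y^2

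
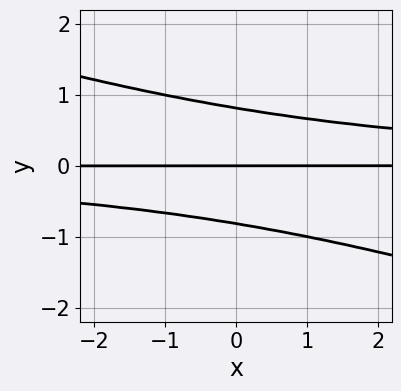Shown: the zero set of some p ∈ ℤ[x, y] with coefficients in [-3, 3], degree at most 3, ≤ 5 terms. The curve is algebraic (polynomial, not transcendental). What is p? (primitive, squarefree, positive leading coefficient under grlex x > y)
(a) deg p = 3. No degree-2 curve has this shape.
(b) Checking where it meets the axes: every point of the x-axis in the box is on the curve; it crosses the y-axis at the gridline y = 0.
(c) Together with the visible shape, these determine p as stated.

x*y^2 + 3*y^3 - 2*y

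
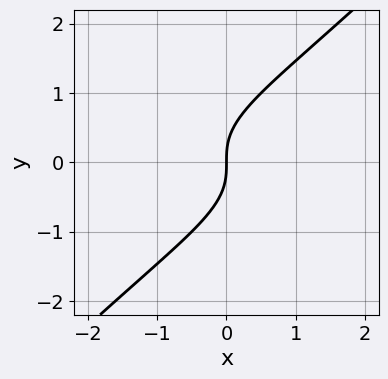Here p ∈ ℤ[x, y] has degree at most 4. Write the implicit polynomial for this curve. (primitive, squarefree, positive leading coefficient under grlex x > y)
x*y^2 - y^3 + x

(a) Degree: a generic line meets the curve in up to 3 points, so deg p = 3.
(b) Against the integer gridlines: it meets the y-axis at y = 0 (among the integer gridlines); it meets the x-axis at x = 0 (among the integer gridlines).
(c) Fitting integer coefficients to these (and the overall shape) gives p.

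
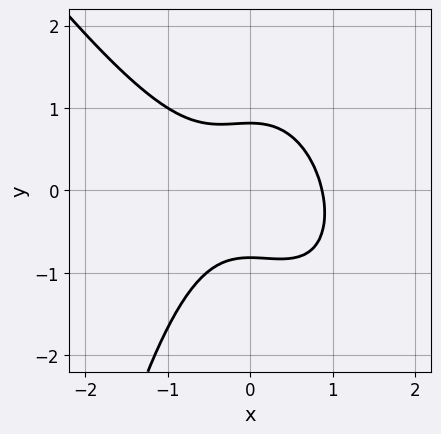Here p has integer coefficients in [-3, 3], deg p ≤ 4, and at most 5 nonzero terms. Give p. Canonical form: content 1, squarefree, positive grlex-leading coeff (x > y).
1. The degree is 3 — the shape is more complex than any degree-2 curve.
2. The integer polynomial consistent with all of this is the stated p.

3*x^3 + 2*x^2*y + 3*y^2 - 2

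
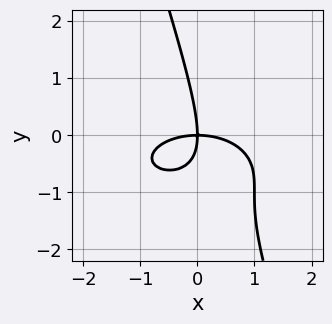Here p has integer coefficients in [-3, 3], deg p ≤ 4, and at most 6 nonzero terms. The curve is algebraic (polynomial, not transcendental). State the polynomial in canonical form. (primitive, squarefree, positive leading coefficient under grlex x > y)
x^3 + 3*x*y^2 + y^3 + 3*x*y

First, degree: no degree-2 curve has this shape, so deg p = 3.
Then, from the visible intercepts: it crosses the x-axis at the gridline x = 0; one y-axis crossing is at y = 0.
Finally, solving for integer coefficients yields p as stated.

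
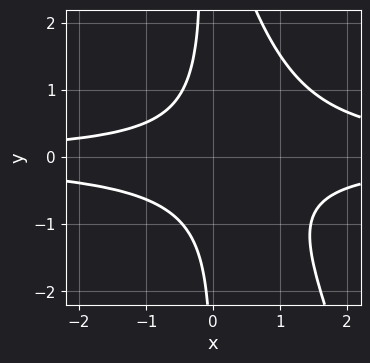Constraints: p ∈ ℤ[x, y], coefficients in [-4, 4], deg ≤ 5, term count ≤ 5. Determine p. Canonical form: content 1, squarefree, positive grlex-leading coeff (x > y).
3*x^2*y^2 + x*y^3 - 3*x*y^2 - x*y - 2

(a) The degree is 4 — the shape is more complex than any degree-3 curve.
(b) From the visible intercepts: it misses every integer gridline on the x-axis; no y-intercept at any integer in the box.
(c) These observations pin down the coefficients.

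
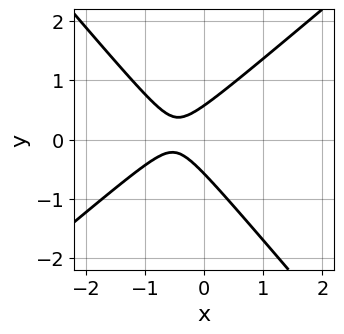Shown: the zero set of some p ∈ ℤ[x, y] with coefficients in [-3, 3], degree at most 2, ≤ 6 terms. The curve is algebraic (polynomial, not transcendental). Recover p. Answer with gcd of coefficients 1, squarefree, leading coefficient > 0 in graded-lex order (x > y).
3*x^2 - x*y - 3*y^2 + 3*x + 1

First, deg p = 2. No degree-1 curve has this shape.
Next, from the axis intercepts and sections: the curve avoids every integer x-axis point in the box.
Finally, together with the visible shape, these determine p as stated.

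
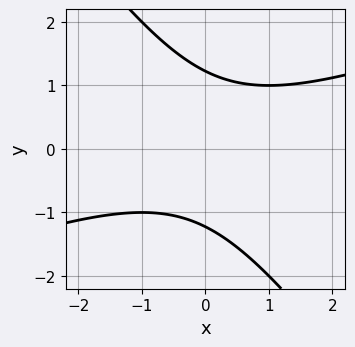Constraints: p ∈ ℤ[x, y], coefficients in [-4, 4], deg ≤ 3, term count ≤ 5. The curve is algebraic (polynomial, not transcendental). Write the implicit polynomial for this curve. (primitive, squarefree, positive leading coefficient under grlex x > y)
x^2 - 2*x*y - 2*y^2 + 3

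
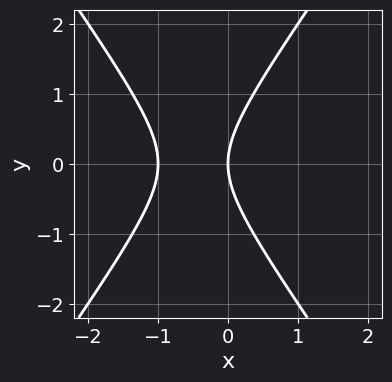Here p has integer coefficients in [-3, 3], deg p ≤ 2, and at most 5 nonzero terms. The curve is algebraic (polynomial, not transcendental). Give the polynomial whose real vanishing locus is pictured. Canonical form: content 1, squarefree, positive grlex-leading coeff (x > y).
1. deg p = 2. The shape is more complex than any degree-1 curve.
2. Symmetries: the y ↦ −y reflection is a symmetry, so y appears only in even powers.
3. Checking where it meets the axes: the x-axis gridline crossings are at x ∈ {-1, 0}; it crosses the y-axis at the gridline y = 0.
4. Matching integer coefficients to the picture gives p.

2*x^2 - y^2 + 2*x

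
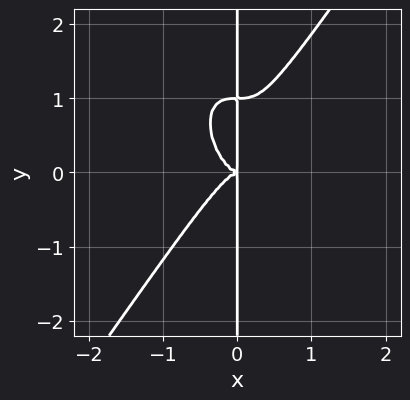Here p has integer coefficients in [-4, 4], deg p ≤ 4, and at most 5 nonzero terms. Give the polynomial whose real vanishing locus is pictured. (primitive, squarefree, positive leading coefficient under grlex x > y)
1. deg p = 4.
2. Checking where it meets the axes: every point of the y-axis in the box is on the curve.
3. Solving for integer coefficients yields p as stated.

3*x^4 - x*y^3 + x*y^2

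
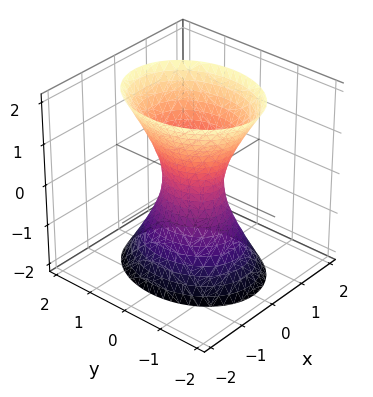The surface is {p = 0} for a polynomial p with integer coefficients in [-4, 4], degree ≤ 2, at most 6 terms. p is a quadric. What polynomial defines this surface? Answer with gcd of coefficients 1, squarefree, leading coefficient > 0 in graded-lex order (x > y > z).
First, deg p = 2. One connected sheet with a waist; a quadric.
Next, symmetries: the y ↦ −y reflection is a symmetry, so y appears only in even powers; mirror symmetry x ↦ −x ⇒ only even powers of x; mirror symmetry z ↦ −z ⇒ only even powers of z.
Then, from the axis intercepts and sections: the surface avoids every integer z-axis point in the box.
Finally, assembling these constraints gives the stated polynomial.

3*x^2 + 2*y^2 - z^2 - 1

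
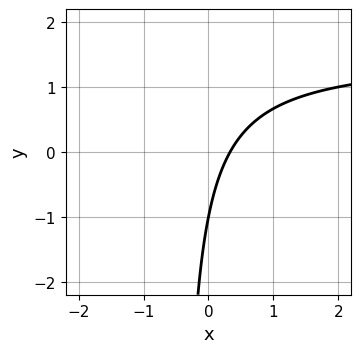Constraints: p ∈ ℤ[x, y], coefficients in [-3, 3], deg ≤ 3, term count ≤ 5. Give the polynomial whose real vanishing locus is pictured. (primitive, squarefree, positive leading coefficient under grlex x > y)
Degree: the shape is more complex than any degree-1 curve, so deg p = 2.
From the axis intercepts and sections: it meets the y-axis at y = -1 (among the integer gridlines).
Putting this together gives p.

2*x*y - 3*x + y + 1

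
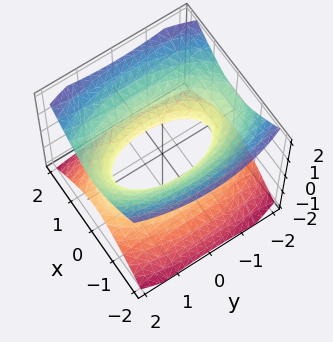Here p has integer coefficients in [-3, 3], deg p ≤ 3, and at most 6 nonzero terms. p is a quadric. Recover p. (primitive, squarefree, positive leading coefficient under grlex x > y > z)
3*x^2 + y^2 - 3*z^2 - 2

1. deg p = 2.
2. Symmetries: it's symmetric under z → −z, forcing even powers of z; the y ↦ −y reflection is a symmetry, so y appears only in even powers; mirror symmetry x ↦ −x ⇒ only even powers of x.
3. From the axis intercepts and sections: the surface avoids every integer z-axis point in the box.
4. These observations pin down the coefficients.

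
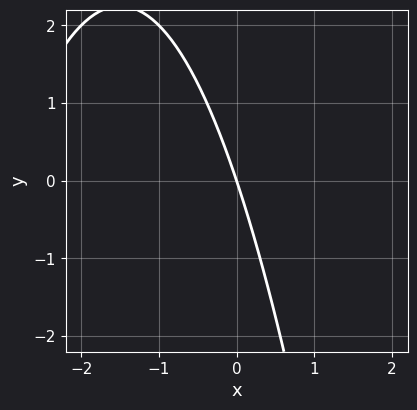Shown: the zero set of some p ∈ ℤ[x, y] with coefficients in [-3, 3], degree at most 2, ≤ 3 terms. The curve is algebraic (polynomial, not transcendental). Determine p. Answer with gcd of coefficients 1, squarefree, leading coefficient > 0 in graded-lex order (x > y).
x^2 + 3*x + y

First, degree: the shape is more complex than any degree-1 curve, so deg p = 2.
Then, against the integer gridlines: it crosses the x-axis at the gridline x = 0; one y-axis crossing is at y = 0.
Finally, fitting integer coefficients to these (and the overall shape) gives p.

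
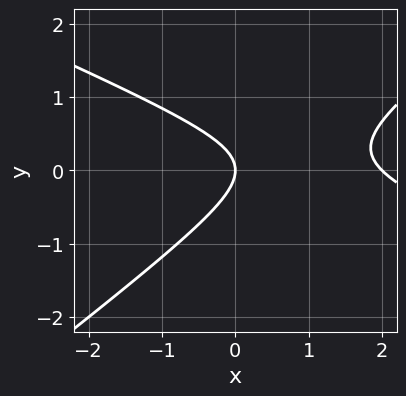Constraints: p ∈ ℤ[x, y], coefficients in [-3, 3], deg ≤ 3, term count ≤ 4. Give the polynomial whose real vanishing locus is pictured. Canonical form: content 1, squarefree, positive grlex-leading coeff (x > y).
x^2 + x*y - 3*y^2 - 2*x

First, deg p = 2.
Then, from the axis intercepts and sections: the x-axis gridline crossings are at x ∈ {0, 2}; one y-axis crossing is at y = 0.
Finally, the integer polynomial consistent with all of this is the stated p.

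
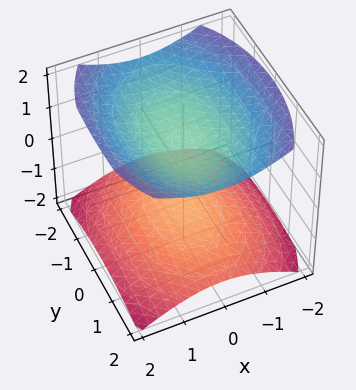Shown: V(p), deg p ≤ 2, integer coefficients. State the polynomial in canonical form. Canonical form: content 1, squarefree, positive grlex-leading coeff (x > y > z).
2*x^2 + y^2 - 3*z^2 + 3

I count 2 distinct pieces. They look like related sheets of one shape, so recover p as a whole.
deg p = 2. Two separate bowl-shaped sheets opening away from each other; a quadric.
Symmetries: it's symmetric under y → −y, forcing even powers of y; the z ↦ −z reflection is a symmetry, so z appears only in even powers; mirror symmetry x ↦ −x ⇒ only even powers of x.
Against the integer gridlines: the surface avoids every integer y-axis point in the box; among the integer gridlines, it crosses the z-axis at z ∈ {-1, 1}.
Solving for integer coefficients yields p as stated.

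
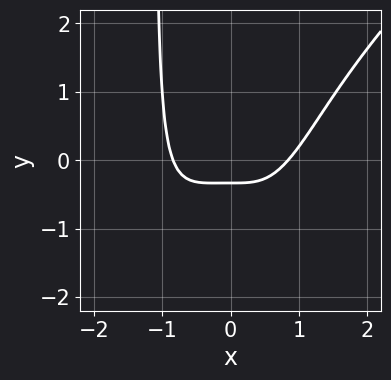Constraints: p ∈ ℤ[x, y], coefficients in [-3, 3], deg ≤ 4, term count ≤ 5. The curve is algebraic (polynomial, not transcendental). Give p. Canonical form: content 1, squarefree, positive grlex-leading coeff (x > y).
deg p = 4.
Matching integer coefficients to the picture gives p.

2*x^4 - 2*x^3*y - 3*y - 1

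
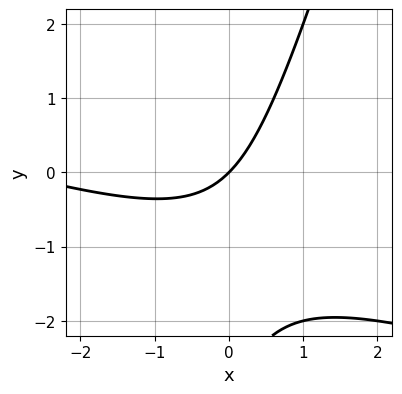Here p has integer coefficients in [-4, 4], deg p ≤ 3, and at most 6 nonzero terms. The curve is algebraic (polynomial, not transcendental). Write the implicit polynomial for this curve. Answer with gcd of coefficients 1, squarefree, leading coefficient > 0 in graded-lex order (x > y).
x^2 + 3*x*y - y^2 + 3*x - 3*y

1. Degree: no degree-1 curve has this shape, so deg p = 2.
2. Checking where it meets the axes: it crosses the y-axis at the gridline y = 0; it crosses the x-axis at the gridline x = 0.
3. The integer polynomial consistent with all of this is the stated p.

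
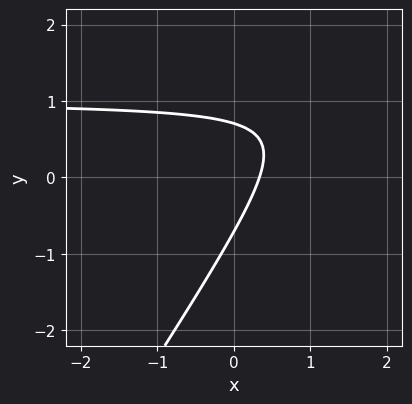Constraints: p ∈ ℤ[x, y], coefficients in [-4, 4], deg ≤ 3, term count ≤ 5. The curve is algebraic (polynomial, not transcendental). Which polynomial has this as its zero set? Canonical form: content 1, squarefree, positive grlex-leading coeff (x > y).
First, degree: the shape is more complex than any degree-1 curve, so deg p = 2.
Finally, putting this together gives p.

3*x*y - 2*y^2 - 3*x + 1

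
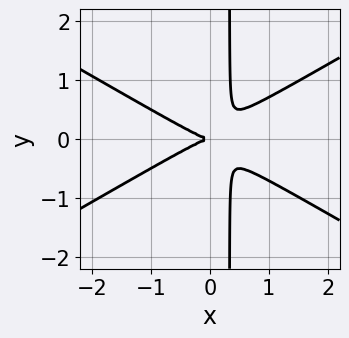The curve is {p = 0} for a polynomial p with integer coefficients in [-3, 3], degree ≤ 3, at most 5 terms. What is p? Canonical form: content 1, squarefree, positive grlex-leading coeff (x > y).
x^3 - 3*x*y^2 + y^2

First, degree: no degree-2 curve has this shape, so deg p = 3.
Then, symmetries: the y ↦ −y reflection is a symmetry, so y appears only in even powers.
Then, reading off the gridlines: it meets the y-axis at y = 0 (among the integer gridlines); it meets the x-axis at x = 0 (among the integer gridlines).
Finally, the integer polynomial consistent with all of this is the stated p.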